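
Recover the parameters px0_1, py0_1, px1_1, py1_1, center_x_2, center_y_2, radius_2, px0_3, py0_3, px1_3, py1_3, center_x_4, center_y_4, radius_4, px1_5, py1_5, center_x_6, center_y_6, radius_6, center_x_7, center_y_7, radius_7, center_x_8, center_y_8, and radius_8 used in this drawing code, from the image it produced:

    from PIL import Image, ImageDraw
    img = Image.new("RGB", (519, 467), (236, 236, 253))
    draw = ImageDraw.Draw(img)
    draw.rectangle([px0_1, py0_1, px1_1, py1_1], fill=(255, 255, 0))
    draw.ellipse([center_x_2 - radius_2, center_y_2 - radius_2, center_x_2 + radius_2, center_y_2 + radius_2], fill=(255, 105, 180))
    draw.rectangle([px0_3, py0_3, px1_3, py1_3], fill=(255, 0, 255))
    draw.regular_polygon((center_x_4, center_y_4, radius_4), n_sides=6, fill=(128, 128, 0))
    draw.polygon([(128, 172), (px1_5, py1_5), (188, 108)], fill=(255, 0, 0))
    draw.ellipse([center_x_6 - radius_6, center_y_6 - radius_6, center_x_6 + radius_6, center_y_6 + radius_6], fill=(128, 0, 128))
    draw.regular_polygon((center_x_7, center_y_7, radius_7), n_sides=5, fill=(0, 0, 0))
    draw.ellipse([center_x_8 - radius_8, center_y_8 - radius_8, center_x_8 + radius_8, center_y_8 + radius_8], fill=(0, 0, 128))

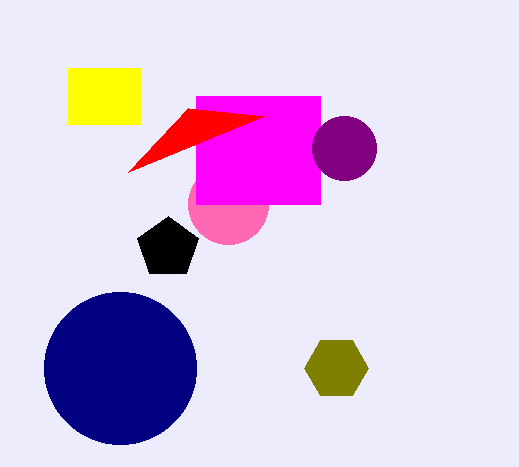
px0_1 = 68, py0_1 = 68, px1_1 = 140, py1_1 = 124, center_x_2 = 228, center_y_2 = 204, radius_2 = 40, px0_3 = 196, py0_3 = 96, px1_3 = 320, py1_3 = 204, center_x_4 = 336, center_y_4 = 368, radius_4 = 32, px1_5 = 264, py1_5 = 116, center_x_6 = 344, center_y_6 = 148, radius_6 = 32, center_x_7 = 168, center_y_7 = 248, radius_7 = 32, center_x_8 = 120, center_y_8 = 368, radius_8 = 76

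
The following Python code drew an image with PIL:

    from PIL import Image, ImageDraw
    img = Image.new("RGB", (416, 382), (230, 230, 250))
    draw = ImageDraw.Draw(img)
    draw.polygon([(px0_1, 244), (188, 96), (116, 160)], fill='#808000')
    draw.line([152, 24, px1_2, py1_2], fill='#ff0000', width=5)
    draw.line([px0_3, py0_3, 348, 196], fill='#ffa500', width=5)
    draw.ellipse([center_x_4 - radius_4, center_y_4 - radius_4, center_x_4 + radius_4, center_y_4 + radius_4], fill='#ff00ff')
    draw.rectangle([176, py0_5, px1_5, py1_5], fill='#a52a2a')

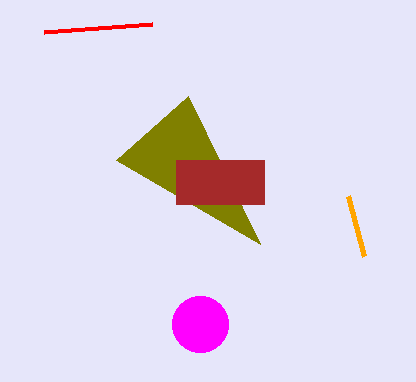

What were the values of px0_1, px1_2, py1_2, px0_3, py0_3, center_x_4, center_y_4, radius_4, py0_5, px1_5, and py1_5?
px0_1 = 260, px1_2 = 44, py1_2 = 32, px0_3 = 364, py0_3 = 256, center_x_4 = 200, center_y_4 = 324, radius_4 = 28, py0_5 = 160, px1_5 = 264, py1_5 = 204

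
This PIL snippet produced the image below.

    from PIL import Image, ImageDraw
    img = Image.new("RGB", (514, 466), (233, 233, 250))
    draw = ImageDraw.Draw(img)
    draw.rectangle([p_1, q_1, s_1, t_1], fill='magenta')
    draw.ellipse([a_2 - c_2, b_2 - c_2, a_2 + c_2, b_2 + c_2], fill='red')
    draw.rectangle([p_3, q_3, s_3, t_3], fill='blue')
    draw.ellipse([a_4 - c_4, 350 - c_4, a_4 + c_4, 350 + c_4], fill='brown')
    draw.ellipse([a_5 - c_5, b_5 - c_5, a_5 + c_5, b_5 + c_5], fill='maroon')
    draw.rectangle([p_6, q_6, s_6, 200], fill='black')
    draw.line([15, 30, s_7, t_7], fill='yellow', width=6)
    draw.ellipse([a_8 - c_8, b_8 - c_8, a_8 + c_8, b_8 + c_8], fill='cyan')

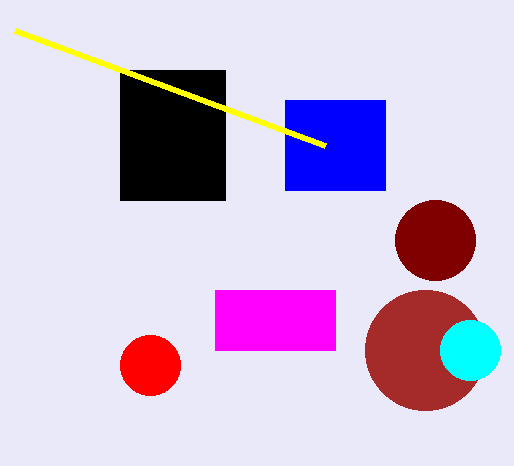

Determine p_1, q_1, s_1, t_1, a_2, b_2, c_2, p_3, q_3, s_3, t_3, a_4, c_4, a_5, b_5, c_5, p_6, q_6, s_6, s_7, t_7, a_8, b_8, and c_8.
p_1 = 215, q_1 = 290, s_1 = 335, t_1 = 350, a_2 = 150, b_2 = 365, c_2 = 30, p_3 = 285, q_3 = 100, s_3 = 385, t_3 = 190, a_4 = 425, c_4 = 60, a_5 = 435, b_5 = 240, c_5 = 40, p_6 = 120, q_6 = 70, s_6 = 225, s_7 = 325, t_7 = 145, a_8 = 470, b_8 = 350, c_8 = 30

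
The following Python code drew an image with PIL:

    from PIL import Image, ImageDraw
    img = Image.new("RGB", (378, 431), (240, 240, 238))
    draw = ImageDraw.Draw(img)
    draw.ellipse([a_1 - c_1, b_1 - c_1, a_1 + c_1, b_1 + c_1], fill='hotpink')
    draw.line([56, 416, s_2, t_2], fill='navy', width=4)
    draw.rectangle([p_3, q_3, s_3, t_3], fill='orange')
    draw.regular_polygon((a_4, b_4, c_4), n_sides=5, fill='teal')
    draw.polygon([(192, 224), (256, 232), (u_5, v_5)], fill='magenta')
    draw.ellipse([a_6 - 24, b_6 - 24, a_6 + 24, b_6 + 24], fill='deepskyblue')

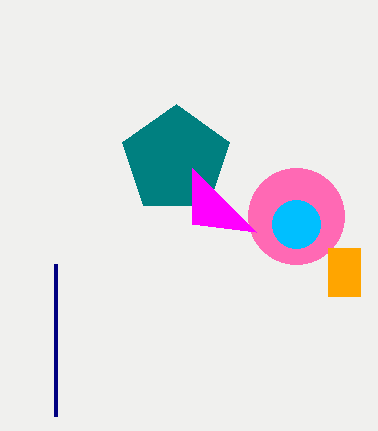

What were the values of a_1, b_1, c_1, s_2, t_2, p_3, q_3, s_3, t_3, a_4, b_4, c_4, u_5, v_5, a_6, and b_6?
a_1 = 296
b_1 = 216
c_1 = 48
s_2 = 56
t_2 = 264
p_3 = 328
q_3 = 248
s_3 = 360
t_3 = 296
a_4 = 176
b_4 = 160
c_4 = 56
u_5 = 192
v_5 = 168
a_6 = 296
b_6 = 224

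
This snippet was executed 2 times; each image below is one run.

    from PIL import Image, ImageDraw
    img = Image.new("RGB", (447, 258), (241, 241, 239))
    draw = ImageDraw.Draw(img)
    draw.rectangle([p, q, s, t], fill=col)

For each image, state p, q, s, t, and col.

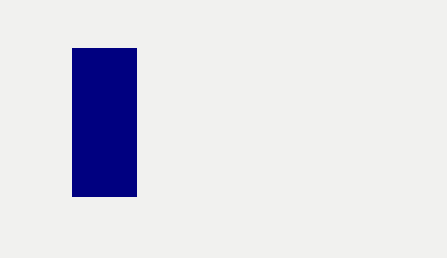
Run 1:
p = 72
q = 48
s = 136
t = 196
col = 'navy'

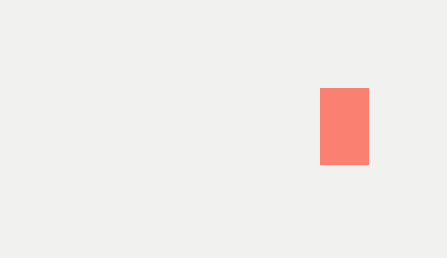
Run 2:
p = 320, q = 88, s = 368, t = 164, col = 'salmon'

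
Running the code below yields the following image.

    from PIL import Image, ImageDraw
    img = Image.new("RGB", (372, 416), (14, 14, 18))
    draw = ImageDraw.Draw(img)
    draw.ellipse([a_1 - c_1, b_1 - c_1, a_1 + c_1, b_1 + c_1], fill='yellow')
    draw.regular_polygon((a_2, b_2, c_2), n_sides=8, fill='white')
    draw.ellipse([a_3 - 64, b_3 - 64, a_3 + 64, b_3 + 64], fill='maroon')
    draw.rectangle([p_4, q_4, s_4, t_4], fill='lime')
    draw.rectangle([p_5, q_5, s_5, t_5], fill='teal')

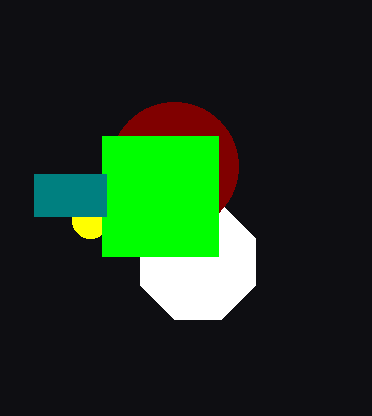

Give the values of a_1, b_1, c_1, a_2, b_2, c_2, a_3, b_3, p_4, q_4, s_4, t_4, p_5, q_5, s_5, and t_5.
a_1 = 90; b_1 = 220; c_1 = 18; a_2 = 198; b_2 = 262; c_2 = 62; a_3 = 174; b_3 = 166; p_4 = 102; q_4 = 136; s_4 = 218; t_4 = 256; p_5 = 34; q_5 = 174; s_5 = 106; t_5 = 216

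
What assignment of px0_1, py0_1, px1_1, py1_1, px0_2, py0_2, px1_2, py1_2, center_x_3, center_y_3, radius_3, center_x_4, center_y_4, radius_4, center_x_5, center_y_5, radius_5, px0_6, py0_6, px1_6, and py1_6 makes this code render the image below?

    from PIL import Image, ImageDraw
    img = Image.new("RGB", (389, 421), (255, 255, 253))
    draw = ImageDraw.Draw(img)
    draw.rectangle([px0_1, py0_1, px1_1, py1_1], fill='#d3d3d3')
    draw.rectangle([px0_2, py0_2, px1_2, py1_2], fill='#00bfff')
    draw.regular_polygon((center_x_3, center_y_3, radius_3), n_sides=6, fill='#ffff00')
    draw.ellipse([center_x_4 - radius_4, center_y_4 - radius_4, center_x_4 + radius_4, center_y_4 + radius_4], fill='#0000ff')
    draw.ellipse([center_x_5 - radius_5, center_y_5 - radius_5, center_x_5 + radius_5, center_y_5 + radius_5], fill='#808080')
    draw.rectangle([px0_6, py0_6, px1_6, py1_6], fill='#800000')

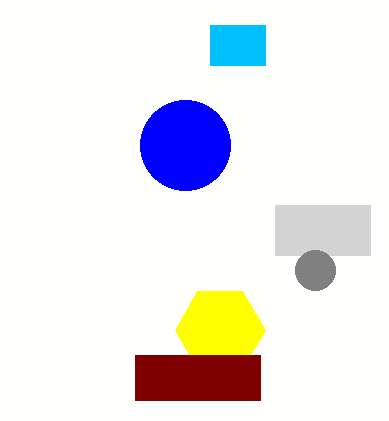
px0_1 = 275; py0_1 = 205; px1_1 = 370; py1_1 = 255; px0_2 = 210; py0_2 = 25; px1_2 = 265; py1_2 = 65; center_x_3 = 220; center_y_3 = 330; radius_3 = 45; center_x_4 = 185; center_y_4 = 145; radius_4 = 45; center_x_5 = 315; center_y_5 = 270; radius_5 = 20; px0_6 = 135; py0_6 = 355; px1_6 = 260; py1_6 = 400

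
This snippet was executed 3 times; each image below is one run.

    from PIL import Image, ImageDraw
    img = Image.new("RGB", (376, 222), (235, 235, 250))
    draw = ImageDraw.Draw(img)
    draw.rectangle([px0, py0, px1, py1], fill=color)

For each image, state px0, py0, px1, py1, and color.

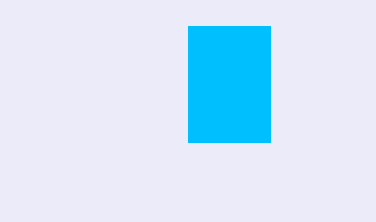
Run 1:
px0 = 188; py0 = 26; px1 = 270; py1 = 142; color = 'deepskyblue'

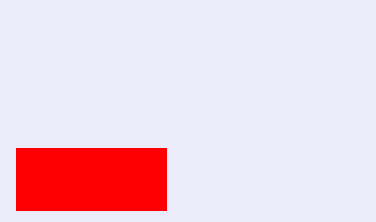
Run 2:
px0 = 16; py0 = 148; px1 = 166; py1 = 210; color = 'red'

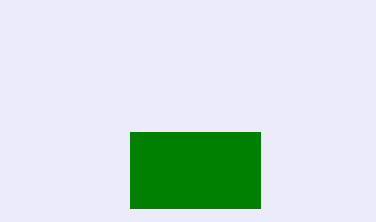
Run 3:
px0 = 130; py0 = 132; px1 = 260; py1 = 208; color = 'green'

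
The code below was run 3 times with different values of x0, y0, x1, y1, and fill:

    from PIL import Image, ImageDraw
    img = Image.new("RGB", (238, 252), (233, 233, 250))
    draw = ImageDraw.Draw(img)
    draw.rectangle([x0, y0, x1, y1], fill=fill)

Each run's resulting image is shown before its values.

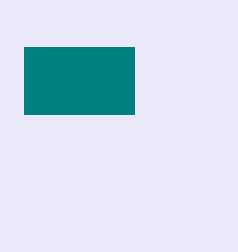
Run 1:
x0 = 24
y0 = 47
x1 = 134
y1 = 114
fill = 'teal'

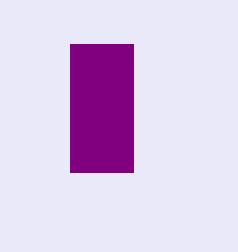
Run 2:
x0 = 70, y0 = 44, x1 = 133, y1 = 172, fill = 'purple'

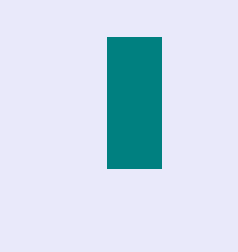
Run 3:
x0 = 107; y0 = 37; x1 = 161; y1 = 168; fill = 'teal'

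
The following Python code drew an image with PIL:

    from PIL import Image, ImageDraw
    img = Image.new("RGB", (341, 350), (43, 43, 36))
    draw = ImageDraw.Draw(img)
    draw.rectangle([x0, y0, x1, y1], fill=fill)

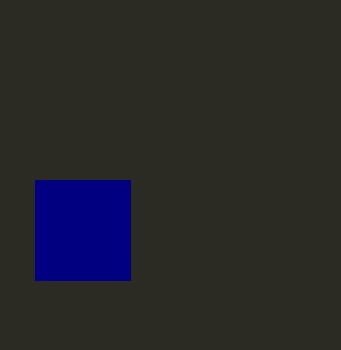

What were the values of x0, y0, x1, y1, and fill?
x0 = 35, y0 = 180, x1 = 130, y1 = 280, fill = 'navy'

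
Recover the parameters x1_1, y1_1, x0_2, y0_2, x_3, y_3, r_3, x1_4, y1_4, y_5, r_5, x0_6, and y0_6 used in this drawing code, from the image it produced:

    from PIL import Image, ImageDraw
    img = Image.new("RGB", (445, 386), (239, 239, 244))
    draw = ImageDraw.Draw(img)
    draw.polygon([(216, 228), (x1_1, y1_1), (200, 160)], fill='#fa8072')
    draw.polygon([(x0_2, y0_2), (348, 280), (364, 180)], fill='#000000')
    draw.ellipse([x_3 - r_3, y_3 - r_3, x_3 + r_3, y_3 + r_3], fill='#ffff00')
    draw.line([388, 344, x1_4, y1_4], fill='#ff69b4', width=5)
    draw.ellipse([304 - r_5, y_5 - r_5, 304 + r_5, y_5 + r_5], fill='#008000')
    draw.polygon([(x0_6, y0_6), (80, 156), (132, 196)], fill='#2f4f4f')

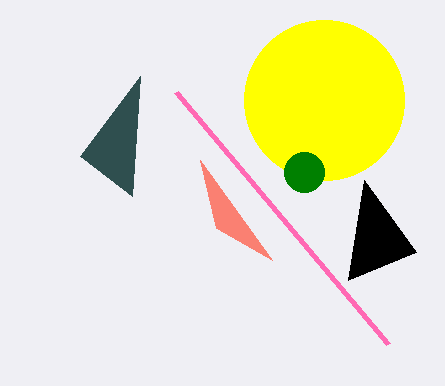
x1_1 = 272
y1_1 = 260
x0_2 = 416
y0_2 = 252
x_3 = 324
y_3 = 100
r_3 = 80
x1_4 = 176
y1_4 = 92
y_5 = 172
r_5 = 20
x0_6 = 140
y0_6 = 76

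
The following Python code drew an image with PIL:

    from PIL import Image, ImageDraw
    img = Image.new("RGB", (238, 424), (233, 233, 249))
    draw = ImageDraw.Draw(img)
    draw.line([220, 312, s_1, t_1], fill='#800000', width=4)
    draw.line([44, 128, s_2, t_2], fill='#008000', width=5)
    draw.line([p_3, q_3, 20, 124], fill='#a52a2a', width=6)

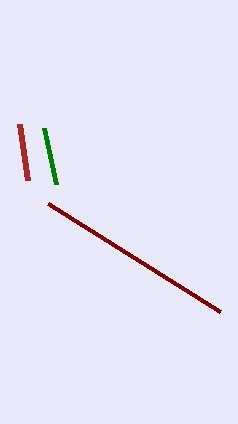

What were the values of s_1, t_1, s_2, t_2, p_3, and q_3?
s_1 = 48, t_1 = 204, s_2 = 56, t_2 = 184, p_3 = 28, q_3 = 180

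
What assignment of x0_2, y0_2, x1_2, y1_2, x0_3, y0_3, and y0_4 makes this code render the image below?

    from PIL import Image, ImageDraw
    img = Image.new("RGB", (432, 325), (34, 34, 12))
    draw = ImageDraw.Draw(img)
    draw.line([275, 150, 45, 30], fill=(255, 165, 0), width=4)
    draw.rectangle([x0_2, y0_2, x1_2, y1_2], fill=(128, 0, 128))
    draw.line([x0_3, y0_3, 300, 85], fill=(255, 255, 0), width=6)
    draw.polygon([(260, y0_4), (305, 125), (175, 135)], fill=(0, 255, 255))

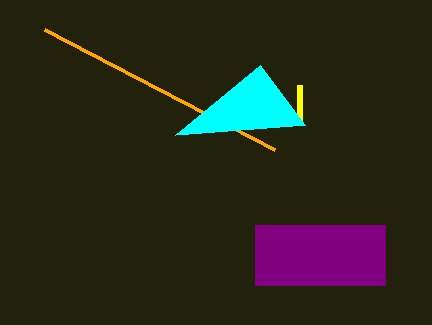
x0_2 = 255
y0_2 = 225
x1_2 = 385
y1_2 = 285
x0_3 = 300
y0_3 = 125
y0_4 = 65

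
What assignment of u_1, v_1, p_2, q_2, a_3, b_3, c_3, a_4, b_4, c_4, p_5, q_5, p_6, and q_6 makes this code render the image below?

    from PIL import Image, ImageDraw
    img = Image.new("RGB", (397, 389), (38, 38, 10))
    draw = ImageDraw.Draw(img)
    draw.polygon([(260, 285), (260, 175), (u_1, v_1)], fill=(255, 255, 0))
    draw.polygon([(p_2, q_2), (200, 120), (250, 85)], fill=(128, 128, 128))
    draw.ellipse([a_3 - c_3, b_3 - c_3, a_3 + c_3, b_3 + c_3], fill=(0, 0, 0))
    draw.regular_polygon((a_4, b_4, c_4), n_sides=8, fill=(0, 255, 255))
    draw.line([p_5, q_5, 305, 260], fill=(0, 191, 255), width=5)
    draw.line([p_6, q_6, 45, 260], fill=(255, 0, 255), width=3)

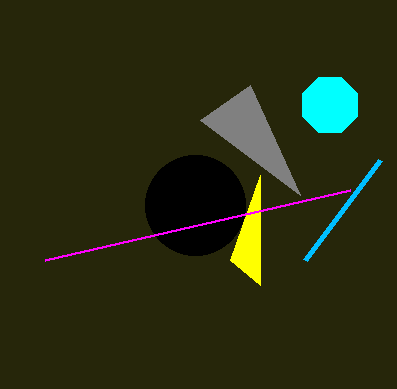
u_1 = 230, v_1 = 260, p_2 = 300, q_2 = 195, a_3 = 195, b_3 = 205, c_3 = 50, a_4 = 330, b_4 = 105, c_4 = 30, p_5 = 380, q_5 = 160, p_6 = 350, q_6 = 190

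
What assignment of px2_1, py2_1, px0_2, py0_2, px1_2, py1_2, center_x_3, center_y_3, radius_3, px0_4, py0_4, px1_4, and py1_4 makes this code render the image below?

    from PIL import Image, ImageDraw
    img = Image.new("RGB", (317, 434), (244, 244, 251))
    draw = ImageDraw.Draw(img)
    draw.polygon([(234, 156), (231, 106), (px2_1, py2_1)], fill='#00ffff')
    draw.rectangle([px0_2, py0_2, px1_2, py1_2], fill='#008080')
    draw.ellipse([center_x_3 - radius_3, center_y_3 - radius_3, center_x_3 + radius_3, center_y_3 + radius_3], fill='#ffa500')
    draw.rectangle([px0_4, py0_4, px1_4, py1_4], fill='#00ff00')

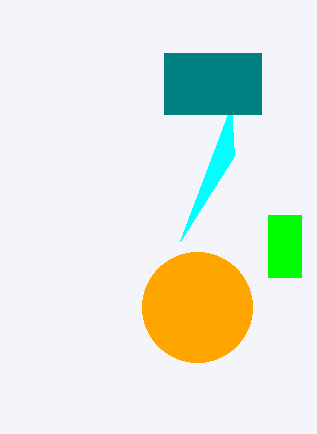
px2_1 = 180; py2_1 = 241; px0_2 = 164; py0_2 = 53; px1_2 = 261; py1_2 = 114; center_x_3 = 197; center_y_3 = 307; radius_3 = 55; px0_4 = 268; py0_4 = 215; px1_4 = 301; py1_4 = 277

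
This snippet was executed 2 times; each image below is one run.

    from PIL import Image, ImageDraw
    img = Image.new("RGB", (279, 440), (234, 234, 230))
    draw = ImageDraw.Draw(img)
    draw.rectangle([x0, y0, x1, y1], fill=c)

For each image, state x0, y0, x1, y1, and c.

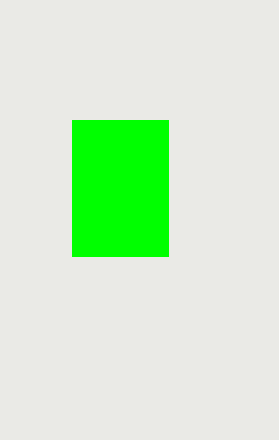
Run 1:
x0 = 72, y0 = 120, x1 = 168, y1 = 256, c = 'lime'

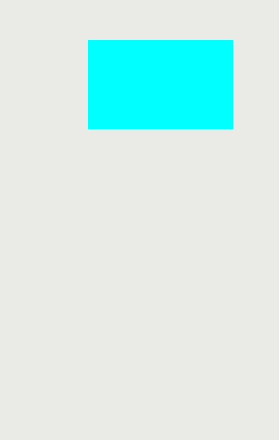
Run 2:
x0 = 88; y0 = 40; x1 = 232; y1 = 128; c = 'cyan'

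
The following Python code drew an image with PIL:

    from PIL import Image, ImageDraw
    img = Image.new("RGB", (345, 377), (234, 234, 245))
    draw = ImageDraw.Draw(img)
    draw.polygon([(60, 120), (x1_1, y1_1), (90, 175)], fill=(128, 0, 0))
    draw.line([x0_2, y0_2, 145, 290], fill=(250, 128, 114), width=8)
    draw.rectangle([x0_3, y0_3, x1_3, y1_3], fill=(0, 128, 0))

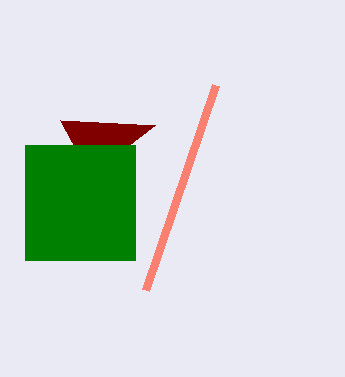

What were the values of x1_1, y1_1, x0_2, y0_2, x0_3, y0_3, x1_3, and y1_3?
x1_1 = 155
y1_1 = 125
x0_2 = 215
y0_2 = 85
x0_3 = 25
y0_3 = 145
x1_3 = 135
y1_3 = 260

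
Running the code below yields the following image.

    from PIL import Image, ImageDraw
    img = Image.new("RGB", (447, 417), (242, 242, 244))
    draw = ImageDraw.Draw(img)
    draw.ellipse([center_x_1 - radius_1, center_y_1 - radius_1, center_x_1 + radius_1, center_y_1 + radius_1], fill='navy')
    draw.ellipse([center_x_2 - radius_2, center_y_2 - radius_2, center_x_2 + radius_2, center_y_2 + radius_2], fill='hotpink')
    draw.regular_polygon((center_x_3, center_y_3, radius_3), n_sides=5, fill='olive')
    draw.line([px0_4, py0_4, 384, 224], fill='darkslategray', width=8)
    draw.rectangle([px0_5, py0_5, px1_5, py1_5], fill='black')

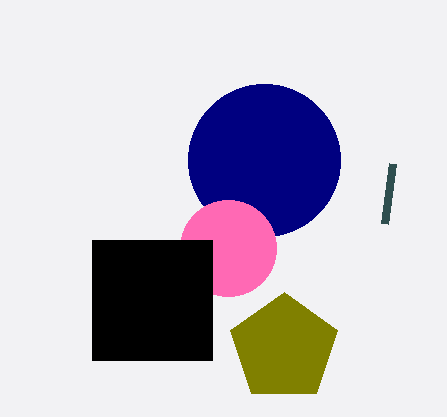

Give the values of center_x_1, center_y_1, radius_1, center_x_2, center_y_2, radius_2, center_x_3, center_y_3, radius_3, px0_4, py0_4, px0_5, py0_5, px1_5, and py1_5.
center_x_1 = 264, center_y_1 = 160, radius_1 = 76, center_x_2 = 228, center_y_2 = 248, radius_2 = 48, center_x_3 = 284, center_y_3 = 348, radius_3 = 56, px0_4 = 392, py0_4 = 164, px0_5 = 92, py0_5 = 240, px1_5 = 212, py1_5 = 360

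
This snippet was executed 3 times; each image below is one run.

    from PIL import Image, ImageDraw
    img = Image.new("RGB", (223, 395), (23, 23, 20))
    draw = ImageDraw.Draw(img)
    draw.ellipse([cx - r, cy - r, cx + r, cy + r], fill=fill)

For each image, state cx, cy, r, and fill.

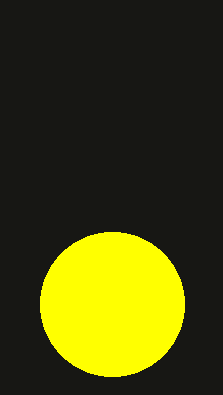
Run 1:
cx = 112, cy = 304, r = 72, fill = 'yellow'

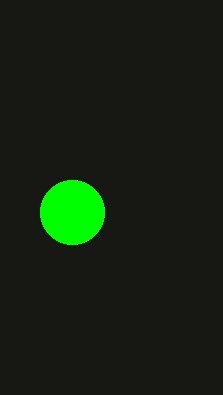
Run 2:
cx = 72
cy = 212
r = 32
fill = 'lime'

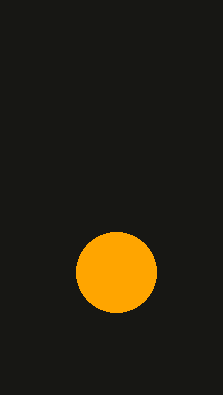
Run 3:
cx = 116
cy = 272
r = 40
fill = 'orange'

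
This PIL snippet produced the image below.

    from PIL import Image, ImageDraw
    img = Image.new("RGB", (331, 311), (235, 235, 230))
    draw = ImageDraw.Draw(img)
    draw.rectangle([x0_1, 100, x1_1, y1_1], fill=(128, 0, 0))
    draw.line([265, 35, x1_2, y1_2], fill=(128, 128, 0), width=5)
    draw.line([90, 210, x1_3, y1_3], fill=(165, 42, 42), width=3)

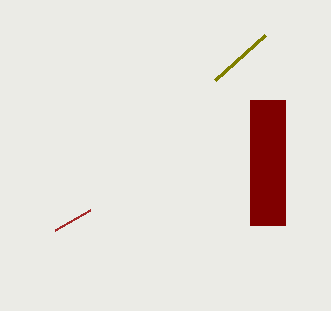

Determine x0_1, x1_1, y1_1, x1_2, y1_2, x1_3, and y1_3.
x0_1 = 250; x1_1 = 285; y1_1 = 225; x1_2 = 215; y1_2 = 80; x1_3 = 55; y1_3 = 230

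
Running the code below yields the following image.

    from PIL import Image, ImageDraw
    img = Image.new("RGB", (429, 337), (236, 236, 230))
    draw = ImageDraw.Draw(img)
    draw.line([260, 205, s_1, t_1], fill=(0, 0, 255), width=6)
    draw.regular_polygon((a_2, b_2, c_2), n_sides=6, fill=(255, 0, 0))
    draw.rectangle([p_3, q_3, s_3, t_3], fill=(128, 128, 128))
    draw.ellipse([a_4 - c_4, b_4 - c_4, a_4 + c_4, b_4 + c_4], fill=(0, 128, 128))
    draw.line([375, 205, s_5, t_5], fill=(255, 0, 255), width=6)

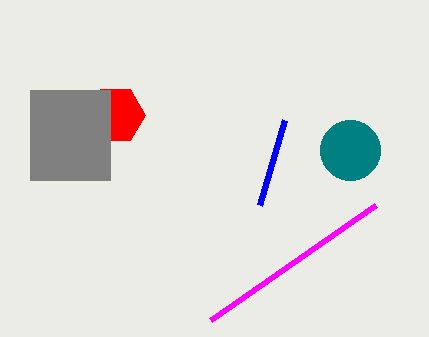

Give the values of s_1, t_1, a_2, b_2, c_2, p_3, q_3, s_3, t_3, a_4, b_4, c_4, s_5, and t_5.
s_1 = 285; t_1 = 120; a_2 = 115; b_2 = 115; c_2 = 30; p_3 = 30; q_3 = 90; s_3 = 110; t_3 = 180; a_4 = 350; b_4 = 150; c_4 = 30; s_5 = 210; t_5 = 320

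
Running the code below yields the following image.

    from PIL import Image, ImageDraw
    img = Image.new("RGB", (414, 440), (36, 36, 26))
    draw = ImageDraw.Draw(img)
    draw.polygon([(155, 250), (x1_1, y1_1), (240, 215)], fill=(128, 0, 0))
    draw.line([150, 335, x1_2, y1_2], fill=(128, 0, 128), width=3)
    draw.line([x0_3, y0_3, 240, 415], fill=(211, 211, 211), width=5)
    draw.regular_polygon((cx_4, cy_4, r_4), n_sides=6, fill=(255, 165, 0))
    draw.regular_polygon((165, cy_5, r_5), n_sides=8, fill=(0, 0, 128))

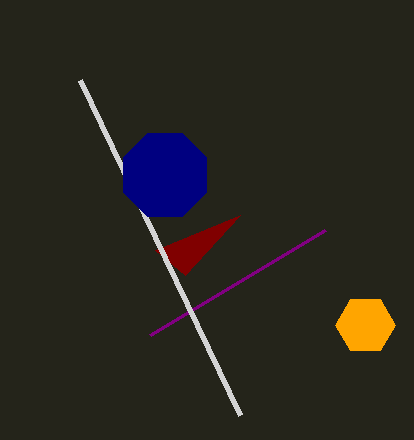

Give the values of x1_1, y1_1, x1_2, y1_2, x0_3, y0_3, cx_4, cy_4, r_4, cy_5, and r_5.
x1_1 = 185; y1_1 = 275; x1_2 = 325; y1_2 = 230; x0_3 = 80; y0_3 = 80; cx_4 = 365; cy_4 = 325; r_4 = 30; cy_5 = 175; r_5 = 45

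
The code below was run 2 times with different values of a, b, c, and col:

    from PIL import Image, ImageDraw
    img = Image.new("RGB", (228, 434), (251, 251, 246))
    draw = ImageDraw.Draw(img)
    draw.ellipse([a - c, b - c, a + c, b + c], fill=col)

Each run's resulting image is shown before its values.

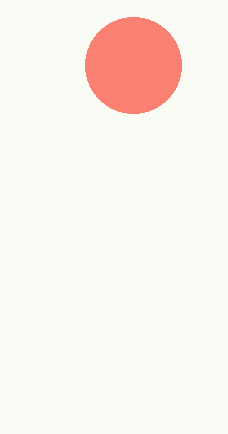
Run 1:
a = 133
b = 65
c = 48
col = 'salmon'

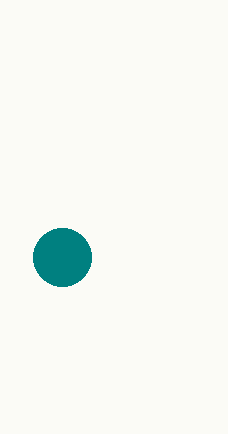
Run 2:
a = 62
b = 257
c = 29
col = 'teal'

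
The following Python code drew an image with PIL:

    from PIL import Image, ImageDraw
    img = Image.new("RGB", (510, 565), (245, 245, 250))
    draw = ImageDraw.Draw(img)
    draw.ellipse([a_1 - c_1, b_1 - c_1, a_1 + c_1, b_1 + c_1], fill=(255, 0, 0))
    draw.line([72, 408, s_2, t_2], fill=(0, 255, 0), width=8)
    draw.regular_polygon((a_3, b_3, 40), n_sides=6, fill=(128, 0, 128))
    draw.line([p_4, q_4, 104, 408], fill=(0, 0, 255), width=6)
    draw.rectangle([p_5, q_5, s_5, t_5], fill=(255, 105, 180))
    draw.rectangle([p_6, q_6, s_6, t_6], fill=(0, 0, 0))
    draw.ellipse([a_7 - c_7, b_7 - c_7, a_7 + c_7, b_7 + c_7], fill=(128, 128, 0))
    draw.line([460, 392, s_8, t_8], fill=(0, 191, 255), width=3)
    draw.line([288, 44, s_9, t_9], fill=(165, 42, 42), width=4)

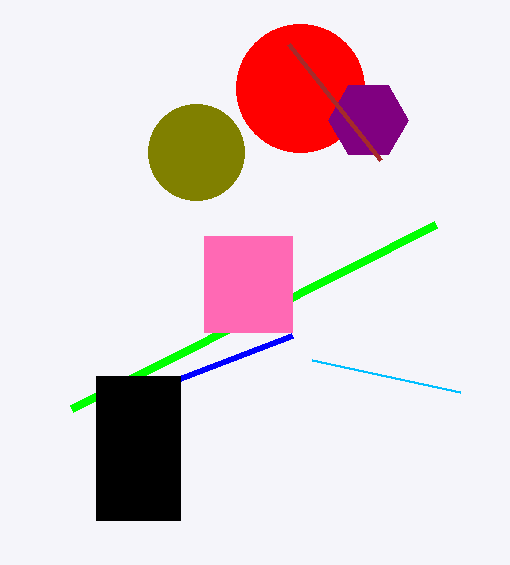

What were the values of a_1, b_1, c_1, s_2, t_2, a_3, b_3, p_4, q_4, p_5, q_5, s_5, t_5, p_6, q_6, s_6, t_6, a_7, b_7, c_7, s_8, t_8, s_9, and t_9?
a_1 = 300
b_1 = 88
c_1 = 64
s_2 = 436
t_2 = 224
a_3 = 368
b_3 = 120
p_4 = 292
q_4 = 336
p_5 = 204
q_5 = 236
s_5 = 292
t_5 = 332
p_6 = 96
q_6 = 376
s_6 = 180
t_6 = 520
a_7 = 196
b_7 = 152
c_7 = 48
s_8 = 312
t_8 = 360
s_9 = 380
t_9 = 160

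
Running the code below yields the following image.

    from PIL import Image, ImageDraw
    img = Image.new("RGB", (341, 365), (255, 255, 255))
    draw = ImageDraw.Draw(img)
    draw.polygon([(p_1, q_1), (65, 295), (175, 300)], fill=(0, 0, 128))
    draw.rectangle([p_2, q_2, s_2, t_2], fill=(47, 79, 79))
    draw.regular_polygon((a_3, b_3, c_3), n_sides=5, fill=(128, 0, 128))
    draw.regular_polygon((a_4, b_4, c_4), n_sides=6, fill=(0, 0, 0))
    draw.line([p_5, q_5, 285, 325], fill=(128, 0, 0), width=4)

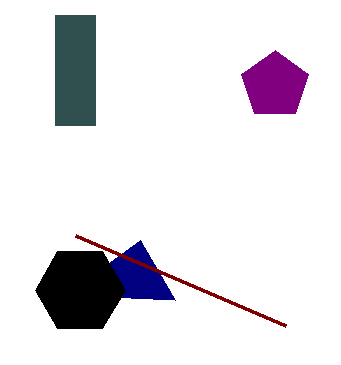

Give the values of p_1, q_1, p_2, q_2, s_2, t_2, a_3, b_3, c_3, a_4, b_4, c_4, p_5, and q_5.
p_1 = 140; q_1 = 240; p_2 = 55; q_2 = 15; s_2 = 95; t_2 = 125; a_3 = 275; b_3 = 85; c_3 = 35; a_4 = 80; b_4 = 290; c_4 = 45; p_5 = 75; q_5 = 235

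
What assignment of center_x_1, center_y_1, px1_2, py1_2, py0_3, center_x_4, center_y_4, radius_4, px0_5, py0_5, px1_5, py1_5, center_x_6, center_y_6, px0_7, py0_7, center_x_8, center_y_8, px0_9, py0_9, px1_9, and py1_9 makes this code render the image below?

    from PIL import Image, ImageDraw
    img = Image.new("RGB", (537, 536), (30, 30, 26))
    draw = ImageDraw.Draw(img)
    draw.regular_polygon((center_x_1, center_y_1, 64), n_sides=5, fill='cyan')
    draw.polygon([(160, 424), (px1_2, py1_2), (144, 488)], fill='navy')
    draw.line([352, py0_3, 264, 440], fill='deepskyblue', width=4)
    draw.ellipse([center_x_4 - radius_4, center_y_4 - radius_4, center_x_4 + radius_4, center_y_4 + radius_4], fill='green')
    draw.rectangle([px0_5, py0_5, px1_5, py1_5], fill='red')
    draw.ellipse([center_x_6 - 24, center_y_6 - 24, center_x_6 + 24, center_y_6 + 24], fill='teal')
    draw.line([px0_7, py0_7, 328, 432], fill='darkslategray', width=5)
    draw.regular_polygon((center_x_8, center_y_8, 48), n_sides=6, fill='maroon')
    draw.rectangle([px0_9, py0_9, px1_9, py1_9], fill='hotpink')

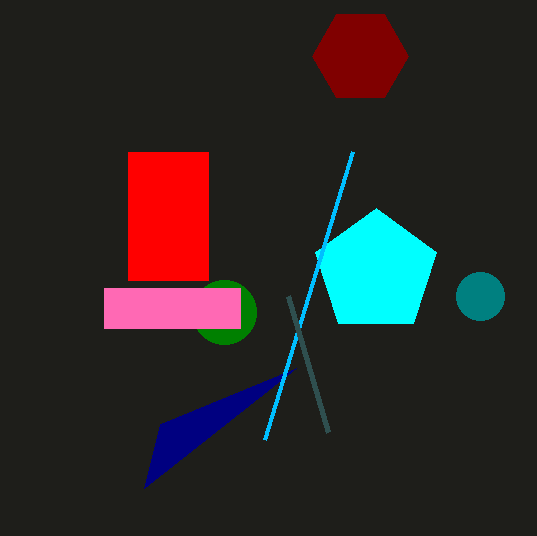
center_x_1 = 376; center_y_1 = 272; px1_2 = 296; py1_2 = 368; py0_3 = 152; center_x_4 = 224; center_y_4 = 312; radius_4 = 32; px0_5 = 128; py0_5 = 152; px1_5 = 208; py1_5 = 280; center_x_6 = 480; center_y_6 = 296; px0_7 = 288; py0_7 = 296; center_x_8 = 360; center_y_8 = 56; px0_9 = 104; py0_9 = 288; px1_9 = 240; py1_9 = 328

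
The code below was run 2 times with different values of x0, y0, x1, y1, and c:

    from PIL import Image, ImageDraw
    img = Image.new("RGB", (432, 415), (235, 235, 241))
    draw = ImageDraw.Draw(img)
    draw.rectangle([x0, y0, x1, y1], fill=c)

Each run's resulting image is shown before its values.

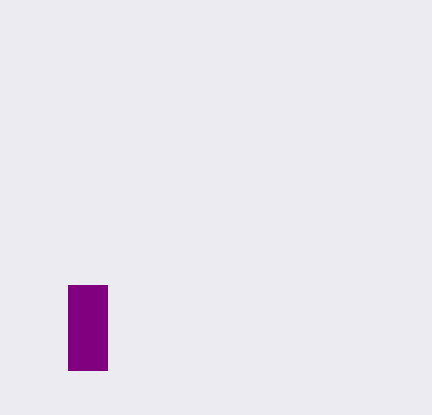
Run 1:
x0 = 68
y0 = 285
x1 = 107
y1 = 370
c = 'purple'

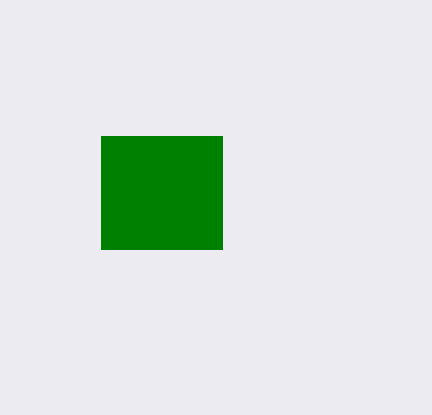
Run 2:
x0 = 101, y0 = 136, x1 = 222, y1 = 249, c = 'green'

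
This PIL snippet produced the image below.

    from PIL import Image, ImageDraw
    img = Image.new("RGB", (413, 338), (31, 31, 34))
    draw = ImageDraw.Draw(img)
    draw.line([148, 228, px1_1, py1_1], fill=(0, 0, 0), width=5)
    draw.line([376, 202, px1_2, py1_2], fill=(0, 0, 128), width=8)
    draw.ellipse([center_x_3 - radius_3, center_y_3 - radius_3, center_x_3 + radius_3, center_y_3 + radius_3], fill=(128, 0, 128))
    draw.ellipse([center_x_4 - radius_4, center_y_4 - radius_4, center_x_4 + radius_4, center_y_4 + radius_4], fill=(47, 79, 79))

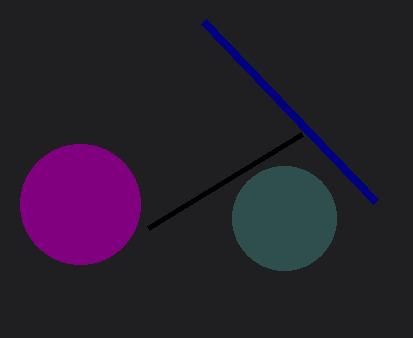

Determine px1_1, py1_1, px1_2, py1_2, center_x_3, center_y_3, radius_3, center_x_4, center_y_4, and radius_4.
px1_1 = 302
py1_1 = 134
px1_2 = 204
py1_2 = 22
center_x_3 = 80
center_y_3 = 204
radius_3 = 60
center_x_4 = 284
center_y_4 = 218
radius_4 = 52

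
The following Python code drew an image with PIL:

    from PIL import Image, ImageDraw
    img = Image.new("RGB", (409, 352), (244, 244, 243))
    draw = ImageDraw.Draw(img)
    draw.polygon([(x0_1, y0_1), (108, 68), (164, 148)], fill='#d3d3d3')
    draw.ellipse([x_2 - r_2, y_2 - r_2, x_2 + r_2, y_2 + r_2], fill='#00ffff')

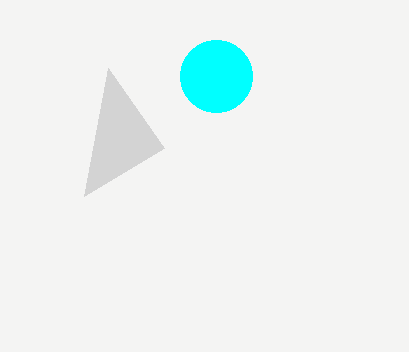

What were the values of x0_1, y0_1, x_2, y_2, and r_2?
x0_1 = 84; y0_1 = 196; x_2 = 216; y_2 = 76; r_2 = 36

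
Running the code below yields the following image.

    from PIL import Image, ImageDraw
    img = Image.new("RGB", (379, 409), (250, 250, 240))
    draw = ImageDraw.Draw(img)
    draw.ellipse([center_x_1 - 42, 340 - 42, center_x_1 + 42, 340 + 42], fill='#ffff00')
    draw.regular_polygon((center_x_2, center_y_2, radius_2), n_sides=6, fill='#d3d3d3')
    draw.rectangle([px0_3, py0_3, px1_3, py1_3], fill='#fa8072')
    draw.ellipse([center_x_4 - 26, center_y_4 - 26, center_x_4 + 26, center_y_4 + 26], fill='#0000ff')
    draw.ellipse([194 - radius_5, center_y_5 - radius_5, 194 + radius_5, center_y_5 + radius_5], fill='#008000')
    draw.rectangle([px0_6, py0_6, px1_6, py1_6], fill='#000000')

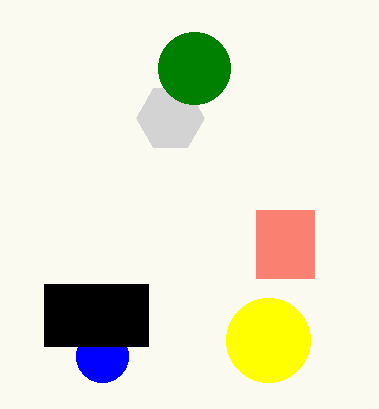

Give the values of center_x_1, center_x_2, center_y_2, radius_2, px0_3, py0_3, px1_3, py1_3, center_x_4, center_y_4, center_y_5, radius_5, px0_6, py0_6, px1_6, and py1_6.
center_x_1 = 268
center_x_2 = 170
center_y_2 = 118
radius_2 = 34
px0_3 = 256
py0_3 = 210
px1_3 = 314
py1_3 = 278
center_x_4 = 102
center_y_4 = 356
center_y_5 = 68
radius_5 = 36
px0_6 = 44
py0_6 = 284
px1_6 = 148
py1_6 = 346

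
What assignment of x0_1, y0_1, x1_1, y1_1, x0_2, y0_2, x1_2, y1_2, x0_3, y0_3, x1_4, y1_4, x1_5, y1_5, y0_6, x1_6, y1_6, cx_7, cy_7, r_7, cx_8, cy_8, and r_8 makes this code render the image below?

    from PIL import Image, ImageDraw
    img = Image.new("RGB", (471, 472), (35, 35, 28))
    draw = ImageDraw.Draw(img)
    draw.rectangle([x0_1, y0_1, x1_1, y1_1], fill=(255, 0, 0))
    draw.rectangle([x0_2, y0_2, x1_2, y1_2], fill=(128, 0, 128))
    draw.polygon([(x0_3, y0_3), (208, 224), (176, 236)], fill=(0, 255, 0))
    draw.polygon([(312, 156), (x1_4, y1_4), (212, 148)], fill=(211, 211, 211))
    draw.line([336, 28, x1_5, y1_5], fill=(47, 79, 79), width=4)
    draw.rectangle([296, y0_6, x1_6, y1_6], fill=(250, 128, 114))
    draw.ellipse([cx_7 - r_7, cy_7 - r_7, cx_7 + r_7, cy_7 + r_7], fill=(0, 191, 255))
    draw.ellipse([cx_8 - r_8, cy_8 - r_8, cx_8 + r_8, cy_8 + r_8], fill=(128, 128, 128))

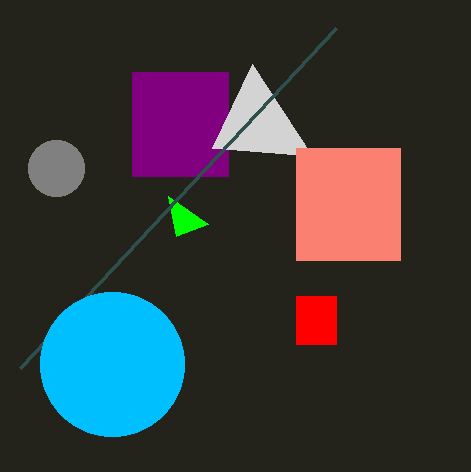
x0_1 = 296, y0_1 = 296, x1_1 = 336, y1_1 = 344, x0_2 = 132, y0_2 = 72, x1_2 = 228, y1_2 = 176, x0_3 = 168, y0_3 = 196, x1_4 = 252, y1_4 = 64, x1_5 = 20, y1_5 = 368, y0_6 = 148, x1_6 = 400, y1_6 = 260, cx_7 = 112, cy_7 = 364, r_7 = 72, cx_8 = 56, cy_8 = 168, r_8 = 28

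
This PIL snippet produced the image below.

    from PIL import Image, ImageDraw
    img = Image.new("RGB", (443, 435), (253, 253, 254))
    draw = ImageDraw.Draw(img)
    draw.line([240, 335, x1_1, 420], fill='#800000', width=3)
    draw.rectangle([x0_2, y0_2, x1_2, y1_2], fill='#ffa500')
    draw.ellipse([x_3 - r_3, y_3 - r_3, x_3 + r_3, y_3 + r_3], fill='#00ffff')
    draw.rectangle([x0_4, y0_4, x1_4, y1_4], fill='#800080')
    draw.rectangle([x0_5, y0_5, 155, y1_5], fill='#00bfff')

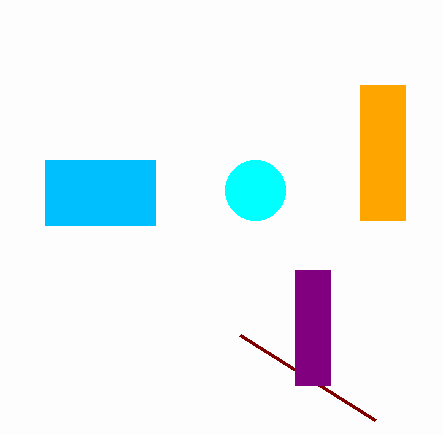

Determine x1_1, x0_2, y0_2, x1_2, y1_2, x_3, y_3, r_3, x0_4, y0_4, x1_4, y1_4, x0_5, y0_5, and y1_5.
x1_1 = 375
x0_2 = 360
y0_2 = 85
x1_2 = 405
y1_2 = 220
x_3 = 255
y_3 = 190
r_3 = 30
x0_4 = 295
y0_4 = 270
x1_4 = 330
y1_4 = 385
x0_5 = 45
y0_5 = 160
y1_5 = 225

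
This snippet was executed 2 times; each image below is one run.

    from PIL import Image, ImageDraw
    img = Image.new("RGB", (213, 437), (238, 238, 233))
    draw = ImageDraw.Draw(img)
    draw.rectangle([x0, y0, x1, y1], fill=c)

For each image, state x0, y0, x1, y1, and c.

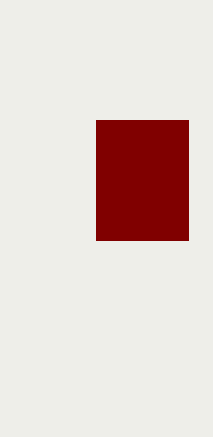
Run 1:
x0 = 96
y0 = 120
x1 = 188
y1 = 240
c = 'maroon'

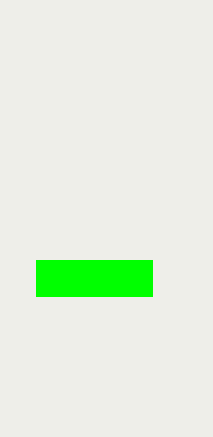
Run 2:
x0 = 36; y0 = 260; x1 = 152; y1 = 296; c = 'lime'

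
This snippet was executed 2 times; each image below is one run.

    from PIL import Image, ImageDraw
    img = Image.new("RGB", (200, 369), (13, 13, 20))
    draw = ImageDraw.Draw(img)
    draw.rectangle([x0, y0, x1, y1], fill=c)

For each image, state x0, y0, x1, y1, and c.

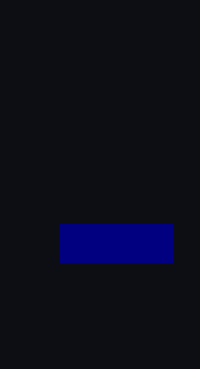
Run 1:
x0 = 60
y0 = 224
x1 = 172
y1 = 262
c = 'navy'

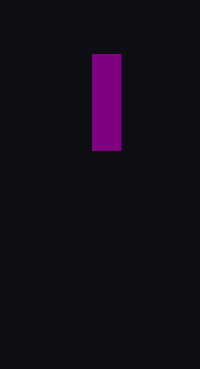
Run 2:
x0 = 92; y0 = 54; x1 = 120; y1 = 150; c = 'purple'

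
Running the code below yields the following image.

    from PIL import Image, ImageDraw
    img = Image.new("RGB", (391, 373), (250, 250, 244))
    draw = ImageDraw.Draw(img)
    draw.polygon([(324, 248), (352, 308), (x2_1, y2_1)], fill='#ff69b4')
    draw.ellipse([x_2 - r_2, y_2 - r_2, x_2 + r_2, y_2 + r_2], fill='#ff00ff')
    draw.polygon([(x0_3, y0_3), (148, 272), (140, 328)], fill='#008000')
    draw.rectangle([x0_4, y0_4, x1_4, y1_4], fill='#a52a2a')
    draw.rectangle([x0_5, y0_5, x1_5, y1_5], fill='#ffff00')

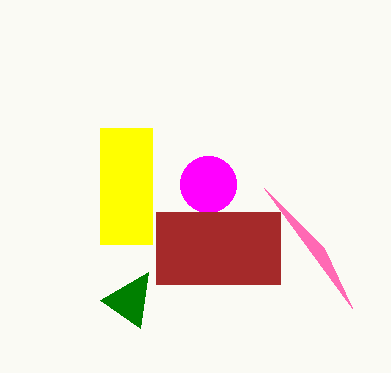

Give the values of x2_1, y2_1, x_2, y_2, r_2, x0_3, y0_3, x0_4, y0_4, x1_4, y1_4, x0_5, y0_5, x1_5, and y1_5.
x2_1 = 264; y2_1 = 188; x_2 = 208; y_2 = 184; r_2 = 28; x0_3 = 100; y0_3 = 300; x0_4 = 156; y0_4 = 212; x1_4 = 280; y1_4 = 284; x0_5 = 100; y0_5 = 128; x1_5 = 152; y1_5 = 244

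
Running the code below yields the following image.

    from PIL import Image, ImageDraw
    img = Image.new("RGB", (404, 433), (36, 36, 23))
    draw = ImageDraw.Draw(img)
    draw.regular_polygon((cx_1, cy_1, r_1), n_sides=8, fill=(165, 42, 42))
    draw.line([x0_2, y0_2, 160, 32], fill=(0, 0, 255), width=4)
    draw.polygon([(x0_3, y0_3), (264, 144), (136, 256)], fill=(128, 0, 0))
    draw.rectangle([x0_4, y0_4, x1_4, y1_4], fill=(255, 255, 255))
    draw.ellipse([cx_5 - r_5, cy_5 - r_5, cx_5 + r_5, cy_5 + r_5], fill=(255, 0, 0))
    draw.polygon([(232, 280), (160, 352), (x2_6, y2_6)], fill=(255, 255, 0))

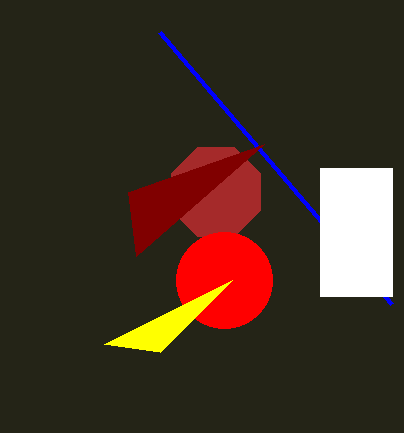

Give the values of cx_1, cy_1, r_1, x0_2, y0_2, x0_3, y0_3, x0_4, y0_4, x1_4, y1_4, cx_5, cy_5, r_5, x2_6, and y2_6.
cx_1 = 216, cy_1 = 192, r_1 = 48, x0_2 = 392, y0_2 = 304, x0_3 = 128, y0_3 = 192, x0_4 = 320, y0_4 = 168, x1_4 = 392, y1_4 = 296, cx_5 = 224, cy_5 = 280, r_5 = 48, x2_6 = 104, y2_6 = 344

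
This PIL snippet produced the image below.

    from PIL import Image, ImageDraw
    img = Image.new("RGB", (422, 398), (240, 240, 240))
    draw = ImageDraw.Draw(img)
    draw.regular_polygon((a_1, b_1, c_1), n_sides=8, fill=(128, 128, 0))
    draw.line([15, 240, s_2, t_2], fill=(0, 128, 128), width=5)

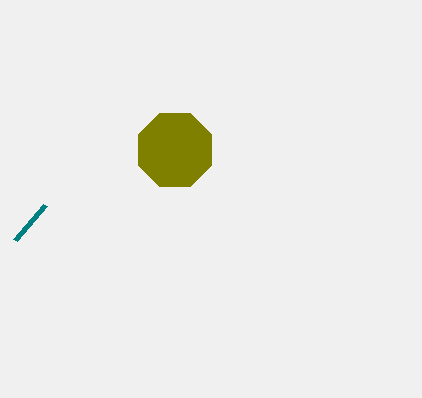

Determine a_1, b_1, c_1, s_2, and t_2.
a_1 = 175
b_1 = 150
c_1 = 40
s_2 = 45
t_2 = 205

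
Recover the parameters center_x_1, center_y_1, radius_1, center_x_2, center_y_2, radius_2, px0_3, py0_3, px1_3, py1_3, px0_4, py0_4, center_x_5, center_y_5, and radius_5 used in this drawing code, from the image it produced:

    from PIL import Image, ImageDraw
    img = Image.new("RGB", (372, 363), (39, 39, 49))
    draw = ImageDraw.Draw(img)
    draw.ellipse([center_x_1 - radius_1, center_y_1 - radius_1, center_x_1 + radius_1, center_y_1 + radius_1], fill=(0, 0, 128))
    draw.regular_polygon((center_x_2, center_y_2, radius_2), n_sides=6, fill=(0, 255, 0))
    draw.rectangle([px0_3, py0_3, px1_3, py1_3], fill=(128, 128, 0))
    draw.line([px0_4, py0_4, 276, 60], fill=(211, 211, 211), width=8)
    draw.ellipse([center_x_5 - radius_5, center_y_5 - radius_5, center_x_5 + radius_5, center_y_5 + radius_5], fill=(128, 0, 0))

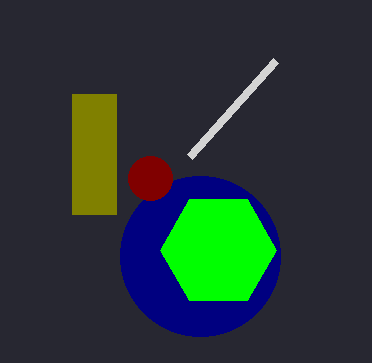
center_x_1 = 200
center_y_1 = 256
radius_1 = 80
center_x_2 = 218
center_y_2 = 250
radius_2 = 58
px0_3 = 72
py0_3 = 94
px1_3 = 116
py1_3 = 214
px0_4 = 190
py0_4 = 156
center_x_5 = 150
center_y_5 = 178
radius_5 = 22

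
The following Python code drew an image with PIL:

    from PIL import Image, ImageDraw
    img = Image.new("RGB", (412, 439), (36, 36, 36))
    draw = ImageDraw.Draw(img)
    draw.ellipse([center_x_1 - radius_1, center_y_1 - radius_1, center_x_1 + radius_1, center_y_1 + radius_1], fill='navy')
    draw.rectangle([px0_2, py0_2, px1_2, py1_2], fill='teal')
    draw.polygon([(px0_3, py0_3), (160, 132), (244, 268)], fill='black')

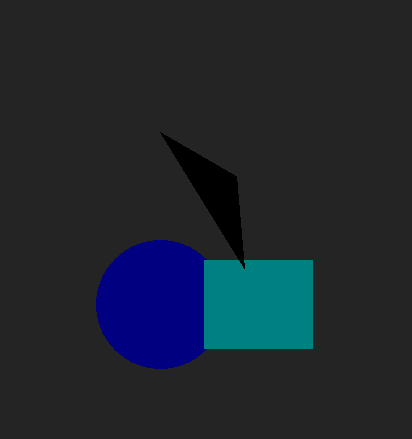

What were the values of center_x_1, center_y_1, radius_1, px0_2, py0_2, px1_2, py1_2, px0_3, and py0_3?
center_x_1 = 160, center_y_1 = 304, radius_1 = 64, px0_2 = 204, py0_2 = 260, px1_2 = 312, py1_2 = 348, px0_3 = 236, py0_3 = 176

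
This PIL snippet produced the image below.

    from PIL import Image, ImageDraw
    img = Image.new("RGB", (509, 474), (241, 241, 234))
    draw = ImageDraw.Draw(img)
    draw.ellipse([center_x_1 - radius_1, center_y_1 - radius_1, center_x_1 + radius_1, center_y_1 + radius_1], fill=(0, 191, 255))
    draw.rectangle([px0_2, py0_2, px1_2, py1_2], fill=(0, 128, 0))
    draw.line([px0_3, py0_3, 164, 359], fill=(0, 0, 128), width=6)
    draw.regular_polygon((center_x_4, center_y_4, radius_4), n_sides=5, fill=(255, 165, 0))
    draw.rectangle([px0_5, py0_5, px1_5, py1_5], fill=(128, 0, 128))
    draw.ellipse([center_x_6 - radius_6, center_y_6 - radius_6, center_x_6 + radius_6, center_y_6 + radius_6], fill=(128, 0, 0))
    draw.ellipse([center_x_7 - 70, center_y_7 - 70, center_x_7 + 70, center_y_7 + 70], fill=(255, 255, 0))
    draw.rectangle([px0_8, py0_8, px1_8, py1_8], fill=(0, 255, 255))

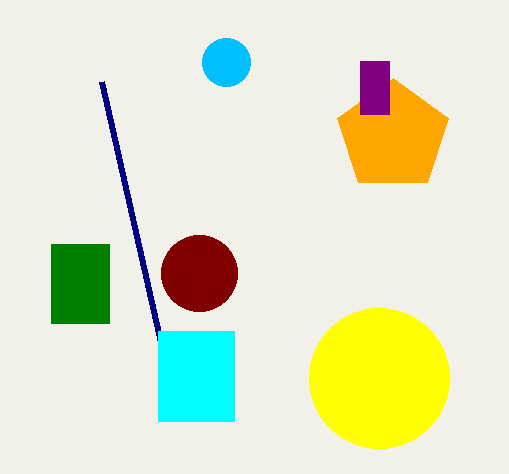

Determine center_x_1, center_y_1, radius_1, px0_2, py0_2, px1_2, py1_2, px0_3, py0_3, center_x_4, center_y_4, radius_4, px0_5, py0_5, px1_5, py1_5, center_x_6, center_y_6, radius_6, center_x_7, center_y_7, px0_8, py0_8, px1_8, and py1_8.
center_x_1 = 226, center_y_1 = 62, radius_1 = 24, px0_2 = 51, py0_2 = 244, px1_2 = 109, py1_2 = 323, px0_3 = 101, py0_3 = 81, center_x_4 = 393, center_y_4 = 136, radius_4 = 58, px0_5 = 360, py0_5 = 61, px1_5 = 389, py1_5 = 114, center_x_6 = 199, center_y_6 = 273, radius_6 = 38, center_x_7 = 379, center_y_7 = 378, px0_8 = 158, py0_8 = 331, px1_8 = 234, py1_8 = 421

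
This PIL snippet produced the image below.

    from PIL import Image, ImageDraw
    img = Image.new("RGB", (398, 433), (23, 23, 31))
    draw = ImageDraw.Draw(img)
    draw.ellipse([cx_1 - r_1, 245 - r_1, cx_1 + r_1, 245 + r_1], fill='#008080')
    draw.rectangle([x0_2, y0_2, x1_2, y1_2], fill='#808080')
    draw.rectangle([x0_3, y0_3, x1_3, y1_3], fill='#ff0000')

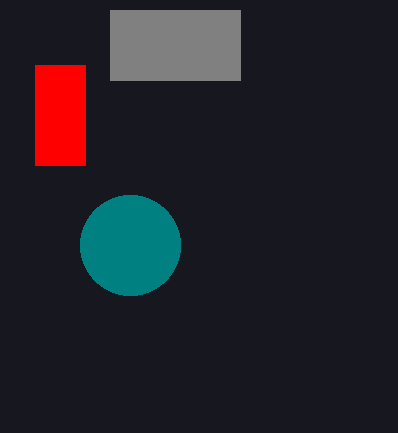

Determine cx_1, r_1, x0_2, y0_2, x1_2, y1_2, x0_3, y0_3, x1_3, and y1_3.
cx_1 = 130; r_1 = 50; x0_2 = 110; y0_2 = 10; x1_2 = 240; y1_2 = 80; x0_3 = 35; y0_3 = 65; x1_3 = 85; y1_3 = 165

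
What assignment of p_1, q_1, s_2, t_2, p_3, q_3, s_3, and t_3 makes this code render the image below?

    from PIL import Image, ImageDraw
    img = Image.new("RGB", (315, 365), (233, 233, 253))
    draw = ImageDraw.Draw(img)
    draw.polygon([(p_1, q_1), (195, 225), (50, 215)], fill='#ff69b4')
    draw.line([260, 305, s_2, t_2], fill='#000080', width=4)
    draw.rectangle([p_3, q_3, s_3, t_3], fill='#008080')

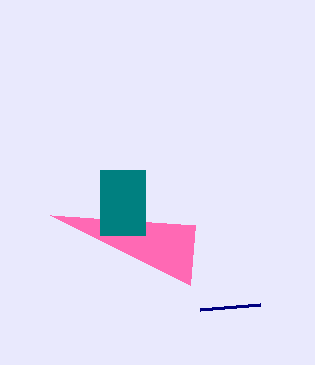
p_1 = 190, q_1 = 285, s_2 = 200, t_2 = 310, p_3 = 100, q_3 = 170, s_3 = 145, t_3 = 235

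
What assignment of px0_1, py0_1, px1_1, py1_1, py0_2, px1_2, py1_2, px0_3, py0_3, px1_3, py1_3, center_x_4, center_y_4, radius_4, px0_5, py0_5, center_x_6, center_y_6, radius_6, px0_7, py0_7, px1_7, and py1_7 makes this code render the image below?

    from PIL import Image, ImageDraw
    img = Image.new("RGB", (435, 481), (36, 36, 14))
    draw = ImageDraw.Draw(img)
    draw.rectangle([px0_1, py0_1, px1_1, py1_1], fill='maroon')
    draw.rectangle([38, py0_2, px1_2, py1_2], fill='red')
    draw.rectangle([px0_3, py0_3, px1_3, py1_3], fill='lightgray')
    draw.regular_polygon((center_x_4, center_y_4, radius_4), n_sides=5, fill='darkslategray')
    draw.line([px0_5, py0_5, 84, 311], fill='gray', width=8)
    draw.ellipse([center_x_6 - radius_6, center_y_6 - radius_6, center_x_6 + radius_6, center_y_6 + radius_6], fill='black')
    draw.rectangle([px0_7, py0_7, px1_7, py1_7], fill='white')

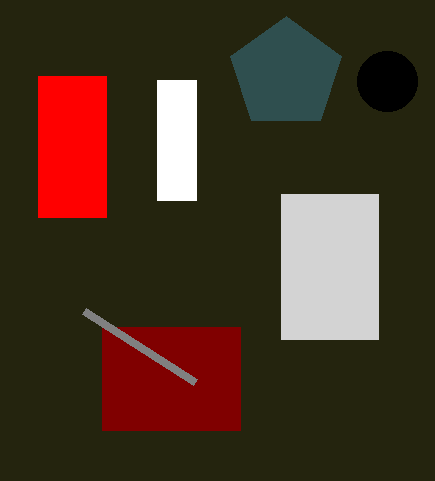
px0_1 = 102
py0_1 = 327
px1_1 = 240
py1_1 = 430
py0_2 = 76
px1_2 = 106
py1_2 = 217
px0_3 = 281
py0_3 = 194
px1_3 = 378
py1_3 = 339
center_x_4 = 286
center_y_4 = 74
radius_4 = 58
px0_5 = 195
py0_5 = 382
center_x_6 = 387
center_y_6 = 81
radius_6 = 30
px0_7 = 157
py0_7 = 80
px1_7 = 196
py1_7 = 200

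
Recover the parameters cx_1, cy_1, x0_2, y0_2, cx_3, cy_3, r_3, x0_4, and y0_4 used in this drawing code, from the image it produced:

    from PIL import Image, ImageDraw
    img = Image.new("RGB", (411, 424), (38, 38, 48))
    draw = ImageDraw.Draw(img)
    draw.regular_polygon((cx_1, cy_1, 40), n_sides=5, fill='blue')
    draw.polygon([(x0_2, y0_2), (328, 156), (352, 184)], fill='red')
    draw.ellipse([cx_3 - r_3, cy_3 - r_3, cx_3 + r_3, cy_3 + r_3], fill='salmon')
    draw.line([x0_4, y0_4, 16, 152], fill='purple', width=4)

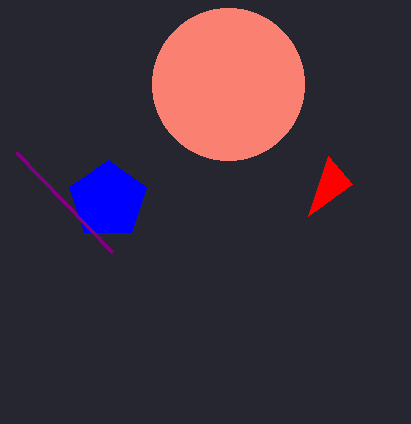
cx_1 = 108, cy_1 = 200, x0_2 = 308, y0_2 = 216, cx_3 = 228, cy_3 = 84, r_3 = 76, x0_4 = 112, y0_4 = 252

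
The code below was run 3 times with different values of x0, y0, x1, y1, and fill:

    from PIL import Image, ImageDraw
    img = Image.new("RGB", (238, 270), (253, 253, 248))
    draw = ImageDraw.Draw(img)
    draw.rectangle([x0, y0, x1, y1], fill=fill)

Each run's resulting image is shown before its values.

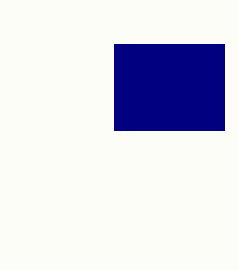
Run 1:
x0 = 114; y0 = 44; x1 = 224; y1 = 130; fill = 'navy'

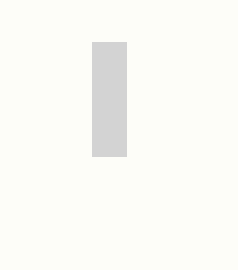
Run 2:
x0 = 92, y0 = 42, x1 = 126, y1 = 156, fill = 'lightgray'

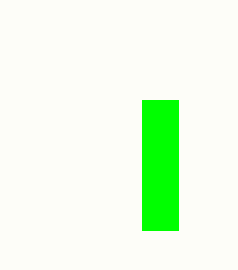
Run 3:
x0 = 142; y0 = 100; x1 = 178; y1 = 230; fill = 'lime'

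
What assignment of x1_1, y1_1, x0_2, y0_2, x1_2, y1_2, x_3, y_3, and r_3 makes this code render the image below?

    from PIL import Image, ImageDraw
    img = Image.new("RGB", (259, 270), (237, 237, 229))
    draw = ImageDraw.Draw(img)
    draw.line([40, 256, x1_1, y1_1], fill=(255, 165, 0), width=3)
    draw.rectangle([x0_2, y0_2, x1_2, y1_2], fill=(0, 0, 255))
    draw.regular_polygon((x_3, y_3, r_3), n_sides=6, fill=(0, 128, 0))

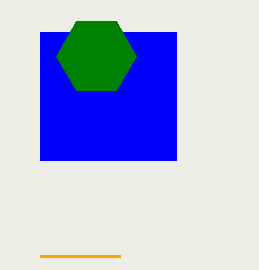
x1_1 = 120, y1_1 = 256, x0_2 = 40, y0_2 = 32, x1_2 = 176, y1_2 = 160, x_3 = 96, y_3 = 56, r_3 = 40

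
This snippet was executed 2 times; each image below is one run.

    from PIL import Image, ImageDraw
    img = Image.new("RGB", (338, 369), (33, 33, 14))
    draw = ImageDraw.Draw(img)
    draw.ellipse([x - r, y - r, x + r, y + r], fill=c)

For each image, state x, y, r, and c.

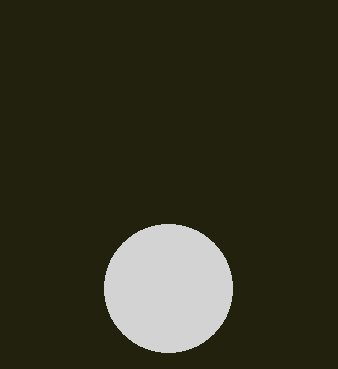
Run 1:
x = 168
y = 288
r = 64
c = 'lightgray'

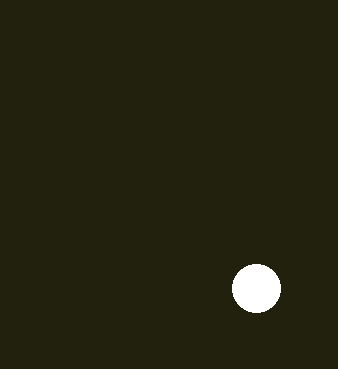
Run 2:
x = 256
y = 288
r = 24
c = 'white'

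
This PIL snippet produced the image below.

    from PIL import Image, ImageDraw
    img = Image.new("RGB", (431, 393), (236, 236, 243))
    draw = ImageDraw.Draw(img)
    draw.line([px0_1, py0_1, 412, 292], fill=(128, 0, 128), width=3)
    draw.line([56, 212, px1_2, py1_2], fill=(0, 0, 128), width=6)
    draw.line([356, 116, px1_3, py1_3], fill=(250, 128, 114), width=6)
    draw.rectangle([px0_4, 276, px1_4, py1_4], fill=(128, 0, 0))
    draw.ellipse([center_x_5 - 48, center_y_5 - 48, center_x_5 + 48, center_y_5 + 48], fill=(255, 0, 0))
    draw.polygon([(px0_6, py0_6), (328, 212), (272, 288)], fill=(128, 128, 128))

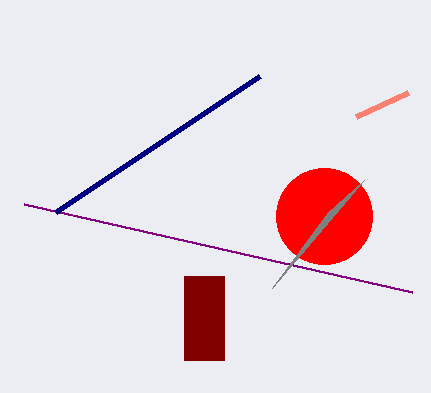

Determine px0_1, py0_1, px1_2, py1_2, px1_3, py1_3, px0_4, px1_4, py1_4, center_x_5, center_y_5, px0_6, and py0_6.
px0_1 = 24, py0_1 = 204, px1_2 = 260, py1_2 = 76, px1_3 = 408, py1_3 = 92, px0_4 = 184, px1_4 = 224, py1_4 = 360, center_x_5 = 324, center_y_5 = 216, px0_6 = 364, py0_6 = 180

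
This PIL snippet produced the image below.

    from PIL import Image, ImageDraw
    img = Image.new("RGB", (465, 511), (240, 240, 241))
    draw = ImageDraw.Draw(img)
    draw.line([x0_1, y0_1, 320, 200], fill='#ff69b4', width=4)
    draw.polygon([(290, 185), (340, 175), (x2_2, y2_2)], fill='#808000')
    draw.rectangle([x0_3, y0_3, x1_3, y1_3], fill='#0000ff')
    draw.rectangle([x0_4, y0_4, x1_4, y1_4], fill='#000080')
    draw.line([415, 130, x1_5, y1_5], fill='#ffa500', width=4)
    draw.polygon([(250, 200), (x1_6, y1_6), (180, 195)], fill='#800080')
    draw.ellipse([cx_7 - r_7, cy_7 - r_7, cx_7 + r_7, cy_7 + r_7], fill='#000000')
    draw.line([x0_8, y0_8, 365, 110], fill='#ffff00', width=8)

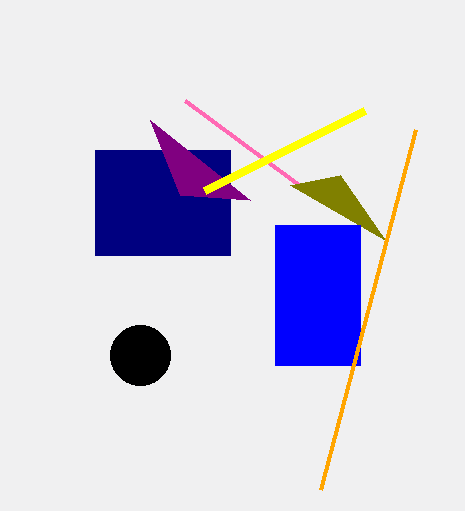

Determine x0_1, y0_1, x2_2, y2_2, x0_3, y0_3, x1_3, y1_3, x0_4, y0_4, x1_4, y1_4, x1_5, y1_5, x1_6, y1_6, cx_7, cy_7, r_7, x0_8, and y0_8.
x0_1 = 185
y0_1 = 100
x2_2 = 385
y2_2 = 240
x0_3 = 275
y0_3 = 225
x1_3 = 360
y1_3 = 365
x0_4 = 95
y0_4 = 150
x1_4 = 230
y1_4 = 255
x1_5 = 320
y1_5 = 490
x1_6 = 150
y1_6 = 120
cx_7 = 140
cy_7 = 355
r_7 = 30
x0_8 = 205
y0_8 = 190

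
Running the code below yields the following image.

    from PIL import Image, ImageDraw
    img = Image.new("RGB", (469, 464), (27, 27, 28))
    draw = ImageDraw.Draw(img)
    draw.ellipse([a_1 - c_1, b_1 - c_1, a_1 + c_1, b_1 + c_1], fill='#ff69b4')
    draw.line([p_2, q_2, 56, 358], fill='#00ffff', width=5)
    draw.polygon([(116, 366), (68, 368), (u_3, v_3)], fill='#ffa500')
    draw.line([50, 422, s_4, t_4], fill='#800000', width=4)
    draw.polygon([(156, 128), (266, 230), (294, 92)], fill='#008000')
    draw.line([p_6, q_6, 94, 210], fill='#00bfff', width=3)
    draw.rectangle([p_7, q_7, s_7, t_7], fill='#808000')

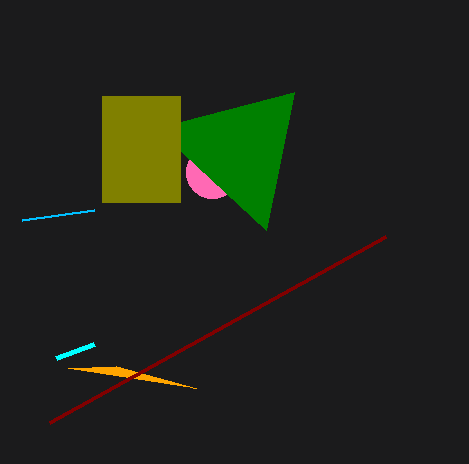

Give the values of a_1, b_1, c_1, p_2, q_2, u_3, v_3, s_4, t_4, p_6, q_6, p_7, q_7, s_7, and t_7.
a_1 = 212, b_1 = 172, c_1 = 26, p_2 = 94, q_2 = 344, u_3 = 196, v_3 = 388, s_4 = 386, t_4 = 236, p_6 = 22, q_6 = 220, p_7 = 102, q_7 = 96, s_7 = 180, t_7 = 202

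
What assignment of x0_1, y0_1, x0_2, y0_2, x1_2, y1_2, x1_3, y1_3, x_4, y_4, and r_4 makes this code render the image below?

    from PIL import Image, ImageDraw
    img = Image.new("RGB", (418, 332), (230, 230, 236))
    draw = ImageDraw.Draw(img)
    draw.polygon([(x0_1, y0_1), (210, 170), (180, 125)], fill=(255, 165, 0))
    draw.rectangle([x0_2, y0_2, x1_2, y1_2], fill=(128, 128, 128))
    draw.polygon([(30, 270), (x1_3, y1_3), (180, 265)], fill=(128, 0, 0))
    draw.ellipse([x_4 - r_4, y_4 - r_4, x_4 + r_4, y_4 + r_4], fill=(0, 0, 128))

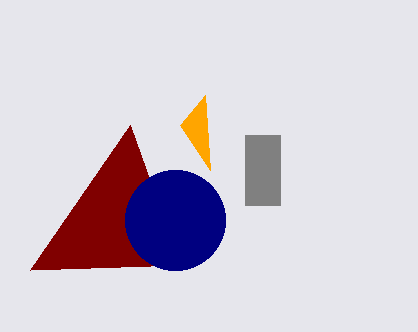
x0_1 = 205
y0_1 = 95
x0_2 = 245
y0_2 = 135
x1_2 = 280
y1_2 = 205
x1_3 = 130
y1_3 = 125
x_4 = 175
y_4 = 220
r_4 = 50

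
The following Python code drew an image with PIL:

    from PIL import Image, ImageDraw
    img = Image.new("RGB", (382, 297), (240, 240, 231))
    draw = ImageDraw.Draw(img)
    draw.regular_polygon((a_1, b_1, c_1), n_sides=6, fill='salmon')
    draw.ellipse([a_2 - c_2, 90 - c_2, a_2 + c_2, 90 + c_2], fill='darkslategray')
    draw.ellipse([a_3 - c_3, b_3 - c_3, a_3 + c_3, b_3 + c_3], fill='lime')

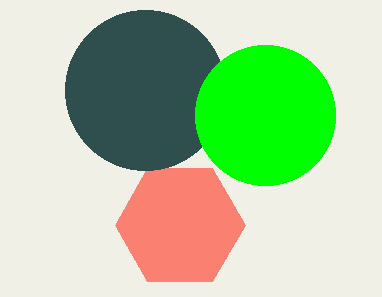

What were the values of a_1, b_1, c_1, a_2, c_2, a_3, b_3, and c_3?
a_1 = 180; b_1 = 225; c_1 = 65; a_2 = 145; c_2 = 80; a_3 = 265; b_3 = 115; c_3 = 70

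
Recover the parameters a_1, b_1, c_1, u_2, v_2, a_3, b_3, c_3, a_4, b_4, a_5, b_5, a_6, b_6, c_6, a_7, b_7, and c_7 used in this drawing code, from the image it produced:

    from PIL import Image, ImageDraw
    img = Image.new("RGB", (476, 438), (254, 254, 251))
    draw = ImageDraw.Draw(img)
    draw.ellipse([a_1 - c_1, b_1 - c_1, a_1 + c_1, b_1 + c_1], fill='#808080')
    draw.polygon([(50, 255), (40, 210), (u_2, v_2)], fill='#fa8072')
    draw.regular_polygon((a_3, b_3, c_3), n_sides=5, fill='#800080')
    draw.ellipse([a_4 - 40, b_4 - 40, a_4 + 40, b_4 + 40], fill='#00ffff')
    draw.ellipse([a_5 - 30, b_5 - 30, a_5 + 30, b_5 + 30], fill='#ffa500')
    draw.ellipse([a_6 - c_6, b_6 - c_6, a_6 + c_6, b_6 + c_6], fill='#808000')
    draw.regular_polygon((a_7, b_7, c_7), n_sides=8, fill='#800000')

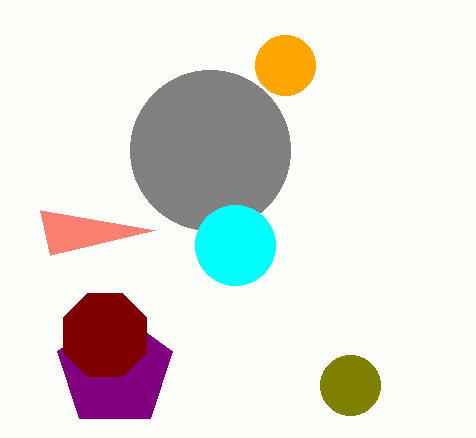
a_1 = 210
b_1 = 150
c_1 = 80
u_2 = 155
v_2 = 230
a_3 = 115
b_3 = 370
c_3 = 60
a_4 = 235
b_4 = 245
a_5 = 285
b_5 = 65
a_6 = 350
b_6 = 385
c_6 = 30
a_7 = 105
b_7 = 335
c_7 = 45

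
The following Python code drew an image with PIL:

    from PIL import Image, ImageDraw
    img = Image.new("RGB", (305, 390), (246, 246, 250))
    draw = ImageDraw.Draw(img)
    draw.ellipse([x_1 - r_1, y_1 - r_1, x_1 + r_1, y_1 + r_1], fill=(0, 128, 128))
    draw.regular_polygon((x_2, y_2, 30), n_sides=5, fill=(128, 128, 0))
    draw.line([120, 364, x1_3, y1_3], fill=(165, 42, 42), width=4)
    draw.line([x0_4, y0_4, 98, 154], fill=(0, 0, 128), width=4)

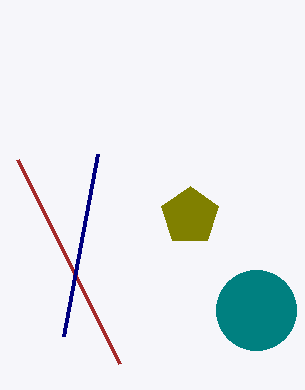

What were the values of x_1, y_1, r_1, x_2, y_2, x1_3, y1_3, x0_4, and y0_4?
x_1 = 256, y_1 = 310, r_1 = 40, x_2 = 190, y_2 = 216, x1_3 = 18, y1_3 = 160, x0_4 = 64, y0_4 = 336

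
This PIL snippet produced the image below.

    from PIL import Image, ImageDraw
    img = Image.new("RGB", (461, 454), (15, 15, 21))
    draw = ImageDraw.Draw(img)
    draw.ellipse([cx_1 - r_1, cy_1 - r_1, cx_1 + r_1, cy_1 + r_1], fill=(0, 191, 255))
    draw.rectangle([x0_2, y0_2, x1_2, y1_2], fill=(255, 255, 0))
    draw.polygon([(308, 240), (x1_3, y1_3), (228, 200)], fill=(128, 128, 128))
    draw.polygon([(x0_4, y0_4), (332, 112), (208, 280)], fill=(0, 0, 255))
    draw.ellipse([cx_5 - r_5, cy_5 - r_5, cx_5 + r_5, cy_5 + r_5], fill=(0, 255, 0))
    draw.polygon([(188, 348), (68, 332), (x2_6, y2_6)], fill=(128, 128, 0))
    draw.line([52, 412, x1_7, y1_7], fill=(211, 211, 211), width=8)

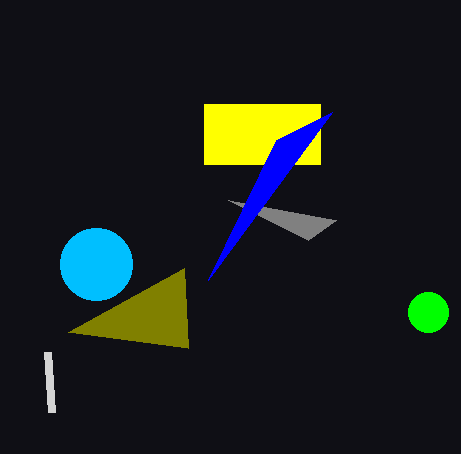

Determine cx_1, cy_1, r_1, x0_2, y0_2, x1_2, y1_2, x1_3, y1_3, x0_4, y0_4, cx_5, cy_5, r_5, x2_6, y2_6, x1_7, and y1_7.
cx_1 = 96
cy_1 = 264
r_1 = 36
x0_2 = 204
y0_2 = 104
x1_2 = 320
y1_2 = 164
x1_3 = 336
y1_3 = 220
x0_4 = 276
y0_4 = 140
cx_5 = 428
cy_5 = 312
r_5 = 20
x2_6 = 184
y2_6 = 268
x1_7 = 48
y1_7 = 352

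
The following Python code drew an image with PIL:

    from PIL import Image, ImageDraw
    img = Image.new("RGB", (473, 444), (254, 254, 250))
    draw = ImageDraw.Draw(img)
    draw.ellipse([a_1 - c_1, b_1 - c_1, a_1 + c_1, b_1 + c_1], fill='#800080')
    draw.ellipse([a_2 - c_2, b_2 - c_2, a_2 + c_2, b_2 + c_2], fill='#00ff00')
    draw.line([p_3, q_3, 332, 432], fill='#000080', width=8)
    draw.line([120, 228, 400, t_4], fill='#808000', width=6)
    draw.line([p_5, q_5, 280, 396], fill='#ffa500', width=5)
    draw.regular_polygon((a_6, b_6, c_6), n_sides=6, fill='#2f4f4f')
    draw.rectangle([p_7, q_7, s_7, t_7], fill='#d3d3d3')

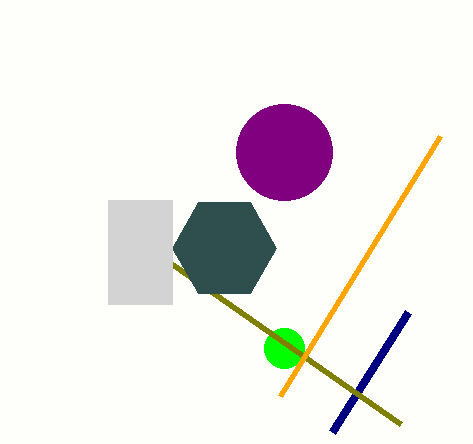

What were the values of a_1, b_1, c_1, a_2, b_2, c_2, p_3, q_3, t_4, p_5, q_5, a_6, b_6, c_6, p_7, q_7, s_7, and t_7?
a_1 = 284, b_1 = 152, c_1 = 48, a_2 = 284, b_2 = 348, c_2 = 20, p_3 = 408, q_3 = 312, t_4 = 424, p_5 = 440, q_5 = 136, a_6 = 224, b_6 = 248, c_6 = 52, p_7 = 108, q_7 = 200, s_7 = 172, t_7 = 304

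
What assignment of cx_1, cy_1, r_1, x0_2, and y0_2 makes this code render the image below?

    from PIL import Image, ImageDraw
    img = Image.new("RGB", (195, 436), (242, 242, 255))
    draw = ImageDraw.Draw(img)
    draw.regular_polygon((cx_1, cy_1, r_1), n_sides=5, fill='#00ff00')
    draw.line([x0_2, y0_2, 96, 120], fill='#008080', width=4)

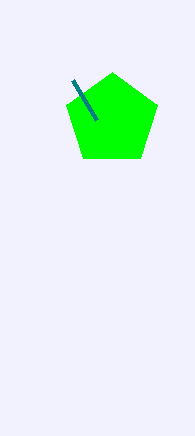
cx_1 = 112
cy_1 = 120
r_1 = 48
x0_2 = 72
y0_2 = 80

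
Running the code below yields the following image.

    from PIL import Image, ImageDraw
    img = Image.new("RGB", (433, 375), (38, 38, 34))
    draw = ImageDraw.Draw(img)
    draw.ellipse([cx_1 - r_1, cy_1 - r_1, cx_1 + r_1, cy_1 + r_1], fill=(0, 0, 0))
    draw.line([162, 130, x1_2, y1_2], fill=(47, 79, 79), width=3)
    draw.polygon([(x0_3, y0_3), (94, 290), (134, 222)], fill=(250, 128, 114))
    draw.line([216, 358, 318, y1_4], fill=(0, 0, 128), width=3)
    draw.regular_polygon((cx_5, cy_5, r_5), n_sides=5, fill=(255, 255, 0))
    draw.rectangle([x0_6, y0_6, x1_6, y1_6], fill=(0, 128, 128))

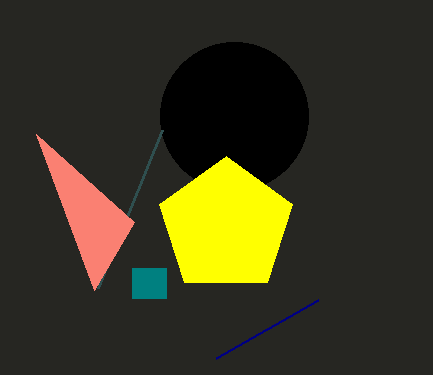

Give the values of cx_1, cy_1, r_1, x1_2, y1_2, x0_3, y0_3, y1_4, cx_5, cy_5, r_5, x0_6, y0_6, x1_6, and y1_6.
cx_1 = 234, cy_1 = 116, r_1 = 74, x1_2 = 98, y1_2 = 288, x0_3 = 36, y0_3 = 134, y1_4 = 300, cx_5 = 226, cy_5 = 226, r_5 = 70, x0_6 = 132, y0_6 = 268, x1_6 = 166, y1_6 = 298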